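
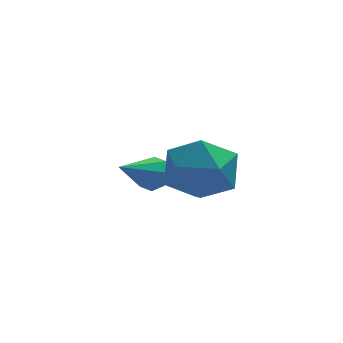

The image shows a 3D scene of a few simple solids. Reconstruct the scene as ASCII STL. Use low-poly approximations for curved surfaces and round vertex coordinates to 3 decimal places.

solid 
facet normal -0.837 0.518 -0.177
outer loop
vertex -2.553 -1.785 -1.72
vertex -3.203 -2.842 -1.738
vertex -3.048 -2.226 -0.672
endloop
endfacet
facet normal -0.374 0.905 0.204
outer loop
vertex -2.553 -1.785 -1.72
vertex -3.048 -2.226 -0.672
vertex -1.901 -1.753 -0.665
endloop
endfacet
facet normal 0.231 0.958 -0.172
outer loop
vertex -2.553 -1.785 -1.72
vertex -1.901 -1.753 -0.665
vertex -1.347 -2.077 -1.727
endloop
endfacet
facet normal 0.142 0.604 -0.785
outer loop
vertex -2.553 -1.785 -1.72
vertex -1.347 -2.077 -1.727
vertex -2.152 -2.75 -2.39
endloop
endfacet
facet normal -0.518 0.332 -0.788
outer loop
vertex -2.553 -1.785 -1.72
vertex -2.152 -2.75 -2.39
vertex -3.203 -2.842 -1.738
endloop
endfacet
facet normal -0.231 0.548 0.804
outer loop
vertex -1.901 -1.753 -0.665
vertex -3.048 -2.226 -0.672
vertex -2.148 -2.79 -0.03
endloop
endfacet
facet normal -0.979 -0.078 0.188
outer loop
vertex -3.048 -2.226 -0.672
vertex -3.203 -2.842 -1.738
vertex -2.953 -3.463 -0.693
endloop
endfacet
facet normal -0.463 -0.380 -0.801
outer loop
vertex -3.203 -2.842 -1.738
vertex -2.152 -2.75 -2.39
vertex -2.399 -3.787 -1.755
endloop
endfacet
facet normal 0.604 0.060 -0.795
outer loop
vertex -2.152 -2.75 -2.39
vertex -1.347 -2.077 -1.727
vertex -1.252 -3.314 -1.748
endloop
endfacet
facet normal 0.748 0.633 0.197
outer loop
vertex -1.347 -2.077 -1.727
vertex -1.901 -1.753 -0.665
vertex -1.097 -2.698 -0.682
endloop
endfacet
facet normal -0.142 -0.604 0.785
outer loop
vertex -1.747 -3.755 -0.7
vertex -2.148 -2.79 -0.03
vertex -2.953 -3.463 -0.693
endloop
endfacet
facet normal -0.231 -0.958 0.172
outer loop
vertex -1.747 -3.755 -0.7
vertex -2.953 -3.463 -0.693
vertex -2.399 -3.787 -1.755
endloop
endfacet
facet normal 0.374 -0.905 -0.204
outer loop
vertex -1.747 -3.755 -0.7
vertex -2.399 -3.787 -1.755
vertex -1.252 -3.314 -1.748
endloop
endfacet
facet normal 0.837 -0.518 0.177
outer loop
vertex -1.747 -3.755 -0.7
vertex -1.252 -3.314 -1.748
vertex -1.097 -2.698 -0.682
endloop
endfacet
facet normal 0.518 -0.332 0.788
outer loop
vertex -1.747 -3.755 -0.7
vertex -1.097 -2.698 -0.682
vertex -2.148 -2.79 -0.03
endloop
endfacet
facet normal -0.604 -0.060 0.795
outer loop
vertex -2.953 -3.463 -0.693
vertex -2.148 -2.79 -0.03
vertex -3.048 -2.226 -0.672
endloop
endfacet
facet normal -0.748 -0.633 -0.197
outer loop
vertex -2.399 -3.787 -1.755
vertex -2.953 -3.463 -0.693
vertex -3.203 -2.842 -1.738
endloop
endfacet
facet normal 0.231 -0.548 -0.804
outer loop
vertex -1.252 -3.314 -1.748
vertex -2.399 -3.787 -1.755
vertex -2.152 -2.75 -2.39
endloop
endfacet
facet normal 0.979 0.078 -0.188
outer loop
vertex -1.097 -2.698 -0.682
vertex -1.252 -3.314 -1.748
vertex -1.347 -2.077 -1.727
endloop
endfacet
facet normal 0.463 0.380 0.801
outer loop
vertex -2.148 -2.79 -0.03
vertex -1.097 -2.698 -0.682
vertex -1.901 -1.753 -0.665
endloop
endfacet
facet normal 0.656 0.554 -0.512
outer loop
vertex -2.8 0.55 -2.621
vertex -3.205 0.548 -3.142
vertex -3.124 0.938 -2.616
endloop
endfacet
facet normal 0.152 0.114 0.982
outer loop
vertex -2.8 0.55 -2.621
vertex -3.124 0.938 -2.616
vertex -4.315 -0.388 -2.278
endloop
endfacet
facet normal 0.658 0.553 -0.511
outer loop
vertex -3.124 0.938 -2.616
vertex -3.205 0.548 -3.142
vertex -3.495 1.098 -2.92
endloop
endfacet
facet normal -0.384 0.537 0.751
outer loop
vertex -3.124 0.938 -2.616
vertex -3.495 1.098 -2.92
vertex -4.315 -0.388 -2.278
endloop
endfacet
facet normal 0.657 0.553 -0.512
outer loop
vertex -3.495 1.098 -2.92
vertex -3.205 0.548 -3.142
vertex -3.696 0.935 -3.354
endloop
endfacet
facet normal -0.826 0.534 0.182
outer loop
vertex -3.495 1.098 -2.92
vertex -3.696 0.935 -3.354
vertex -4.315 -0.388 -2.278
endloop
endfacet
facet normal 0.657 0.553 -0.512
outer loop
vertex -3.696 0.935 -3.354
vertex -3.205 0.548 -3.142
vertex -3.61 0.546 -3.664
endloop
endfacet
facet normal -0.914 0.110 -0.391
outer loop
vertex -3.696 0.935 -3.354
vertex -3.61 0.546 -3.664
vertex -4.315 -0.388 -2.278
endloop
endfacet
facet normal 0.656 0.555 -0.511
outer loop
vertex -3.61 0.546 -3.664
vertex -3.205 0.548 -3.142
vertex -3.286 0.158 -3.669
endloop
endfacet
facet normal -0.597 -0.491 -0.634
outer loop
vertex -3.61 0.546 -3.664
vertex -3.286 0.158 -3.669
vertex -4.315 -0.388 -2.278
endloop
endfacet
facet normal 0.657 0.554 -0.511
outer loop
vertex -3.286 0.158 -3.669
vertex -3.205 0.548 -3.142
vertex -2.915 -0.002 -3.365
endloop
endfacet
facet normal -0.062 -0.913 -0.404
outer loop
vertex -3.286 0.158 -3.669
vertex -2.915 -0.002 -3.365
vertex -4.315 -0.388 -2.278
endloop
endfacet
facet normal 0.657 0.554 -0.512
outer loop
vertex -2.915 -0.002 -3.365
vertex -3.205 0.548 -3.142
vertex -2.714 0.161 -2.931
endloop
endfacet
facet normal 0.380 -0.910 0.166
outer loop
vertex -2.915 -0.002 -3.365
vertex -2.714 0.161 -2.931
vertex -4.315 -0.388 -2.278
endloop
endfacet
facet normal 0.657 0.554 -0.512
outer loop
vertex -2.714 0.161 -2.931
vertex -3.205 0.548 -3.142
vertex -2.8 0.55 -2.621
endloop
endfacet
facet normal 0.468 -0.485 0.739
outer loop
vertex -2.714 0.161 -2.931
vertex -2.8 0.55 -2.621
vertex -4.315 -0.388 -2.278
endloop
endfacet

endsolid


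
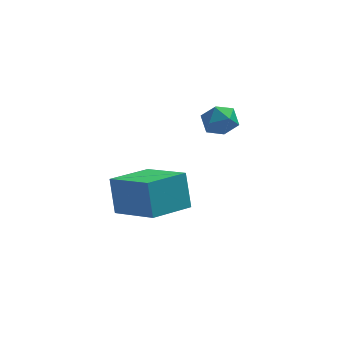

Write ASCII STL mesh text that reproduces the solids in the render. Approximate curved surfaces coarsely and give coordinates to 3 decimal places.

solid 
facet normal -0.653 0.648 -0.391
outer loop
vertex -4.379 -3.438 -2.863
vertex -2.943 -2.222 -3.247
vertex -4.188 -4.119 -4.31
endloop
endfacet
facet normal -0.748 -0.633 0.199
outer loop
vertex -2.757 -5.538 -3.453
vertex -4.379 -3.438 -2.863
vertex -4.188 -4.119 -4.31
endloop
endfacet
facet normal -0.654 0.648 -0.391
outer loop
vertex -4.188 -4.119 -4.31
vertex -2.943 -2.222 -3.247
vertex -2.753 -2.903 -4.693
endloop
endfacet
facet normal 0.119 -0.423 -0.898
outer loop
vertex -2.753 -2.903 -4.693
vertex -2.757 -5.538 -3.453
vertex -4.188 -4.119 -4.31
endloop
endfacet
facet normal -0.118 0.423 0.898
outer loop
vertex -4.379 -3.438 -2.863
vertex -1.512 -3.641 -2.39
vertex -2.943 -2.222 -3.247
endloop
endfacet
facet normal -0.747 -0.634 0.200
outer loop
vertex -2.947 -4.857 -2.007
vertex -4.379 -3.438 -2.863
vertex -2.757 -5.538 -3.453
endloop
endfacet
facet normal -0.118 0.423 0.899
outer loop
vertex -2.947 -4.857 -2.007
vertex -1.512 -3.641 -2.39
vertex -4.379 -3.438 -2.863
endloop
endfacet
facet normal 0.748 0.633 -0.200
outer loop
vertex -2.943 -2.222 -3.247
vertex -1.512 -3.641 -2.39
vertex -2.753 -2.903 -4.693
endloop
endfacet
facet normal 0.118 -0.423 -0.898
outer loop
vertex -1.321 -4.322 -3.837
vertex -2.757 -5.538 -3.453
vertex -2.753 -2.903 -4.693
endloop
endfacet
facet normal 0.747 0.634 -0.200
outer loop
vertex -2.753 -2.903 -4.693
vertex -1.512 -3.641 -2.39
vertex -1.321 -4.322 -3.837
endloop
endfacet
facet normal 0.653 -0.648 0.391
outer loop
vertex -1.321 -4.322 -3.837
vertex -2.947 -4.857 -2.007
vertex -2.757 -5.538 -3.453
endloop
endfacet
facet normal 0.654 -0.648 0.391
outer loop
vertex -1.512 -3.641 -2.39
vertex -2.947 -4.857 -2.007
vertex -1.321 -4.322 -3.837
endloop
endfacet
facet normal -0.583 0.471 0.662
outer loop
vertex -0.222 0.898 -1.86
vertex -0.834 0.359 -2.016
vertex -0.282 0.199 -1.416
endloop
endfacet
facet normal 0.105 0.527 0.843
outer loop
vertex -0.222 0.898 -1.86
vertex -0.282 0.199 -1.416
vertex 0.461 0.464 -1.674
endloop
endfacet
facet normal 0.451 0.839 0.304
outer loop
vertex -0.222 0.898 -1.86
vertex 0.461 0.464 -1.674
vertex 0.369 0.788 -2.433
endloop
endfacet
facet normal -0.023 0.977 -0.212
outer loop
vertex -0.222 0.898 -1.86
vertex 0.369 0.788 -2.433
vertex -0.431 0.723 -2.645
endloop
endfacet
facet normal -0.662 0.749 0.009
outer loop
vertex -0.222 0.898 -1.86
vertex -0.431 0.723 -2.645
vertex -0.834 0.359 -2.016
endloop
endfacet
facet normal 0.367 -0.133 0.921
outer loop
vertex 0.461 0.464 -1.674
vertex -0.282 0.199 -1.416
vertex 0.271 -0.343 -1.715
endloop
endfacet
facet normal -0.746 -0.224 0.627
outer loop
vertex -0.282 0.199 -1.416
vertex -0.834 0.359 -2.016
vertex -0.529 -0.408 -1.927
endloop
endfacet
facet normal -0.874 0.228 -0.428
outer loop
vertex -0.834 0.359 -2.016
vertex -0.431 0.723 -2.645
vertex -0.621 -0.084 -2.686
endloop
endfacet
facet normal 0.160 0.597 -0.786
outer loop
vertex -0.431 0.723 -2.645
vertex 0.369 0.788 -2.433
vertex 0.122 0.181 -2.944
endloop
endfacet
facet normal 0.926 0.374 0.047
outer loop
vertex 0.369 0.788 -2.433
vertex 0.461 0.464 -1.674
vertex 0.674 0.021 -2.344
endloop
endfacet
facet normal 0.023 -0.977 0.212
outer loop
vertex 0.062 -0.518 -2.5
vertex 0.271 -0.343 -1.715
vertex -0.529 -0.408 -1.927
endloop
endfacet
facet normal -0.451 -0.839 -0.304
outer loop
vertex 0.062 -0.518 -2.5
vertex -0.529 -0.408 -1.927
vertex -0.621 -0.084 -2.686
endloop
endfacet
facet normal -0.105 -0.527 -0.843
outer loop
vertex 0.062 -0.518 -2.5
vertex -0.621 -0.084 -2.686
vertex 0.122 0.181 -2.944
endloop
endfacet
facet normal 0.583 -0.471 -0.662
outer loop
vertex 0.062 -0.518 -2.5
vertex 0.122 0.181 -2.944
vertex 0.674 0.021 -2.344
endloop
endfacet
facet normal 0.662 -0.749 -0.009
outer loop
vertex 0.062 -0.518 -2.5
vertex 0.674 0.021 -2.344
vertex 0.271 -0.343 -1.715
endloop
endfacet
facet normal -0.160 -0.597 0.786
outer loop
vertex -0.529 -0.408 -1.927
vertex 0.271 -0.343 -1.715
vertex -0.282 0.199 -1.416
endloop
endfacet
facet normal -0.926 -0.374 -0.047
outer loop
vertex -0.621 -0.084 -2.686
vertex -0.529 -0.408 -1.927
vertex -0.834 0.359 -2.016
endloop
endfacet
facet normal -0.367 0.133 -0.921
outer loop
vertex 0.122 0.181 -2.944
vertex -0.621 -0.084 -2.686
vertex -0.431 0.723 -2.645
endloop
endfacet
facet normal 0.746 0.224 -0.627
outer loop
vertex 0.674 0.021 -2.344
vertex 0.122 0.181 -2.944
vertex 0.369 0.788 -2.433
endloop
endfacet
facet normal 0.874 -0.228 0.428
outer loop
vertex 0.271 -0.343 -1.715
vertex 0.674 0.021 -2.344
vertex 0.461 0.464 -1.674
endloop
endfacet

endsolid


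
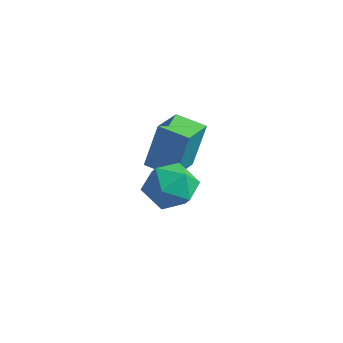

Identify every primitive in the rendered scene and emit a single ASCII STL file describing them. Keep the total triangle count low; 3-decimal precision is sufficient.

solid 
facet normal 0.208 0.835 -0.509
outer loop
vertex 1.651 -0.387 -3.083
vertex 0.936 0.073 -2.621
vertex 1.831 0.075 -2.252
endloop
endfacet
facet normal 0.795 0.440 -0.417
outer loop
vertex 1.651 -0.387 -3.083
vertex 1.831 0.075 -2.252
vertex 2.224 -0.793 -2.418
endloop
endfacet
facet normal 0.678 -0.202 -0.707
outer loop
vertex 1.651 -0.387 -3.083
vertex 2.224 -0.793 -2.418
vertex 1.572 -1.331 -2.889
endloop
endfacet
facet normal 0.019 -0.203 -0.979
outer loop
vertex 1.651 -0.387 -3.083
vertex 1.572 -1.331 -2.889
vertex 0.777 -0.796 -3.015
endloop
endfacet
facet normal -0.272 0.438 -0.857
outer loop
vertex 1.651 -0.387 -3.083
vertex 0.777 -0.796 -3.015
vertex 0.936 0.073 -2.621
endloop
endfacet
facet normal 0.892 0.349 0.285
outer loop
vertex 2.224 -0.793 -2.418
vertex 1.831 0.075 -2.252
vertex 1.863 -0.584 -1.545
endloop
endfacet
facet normal -0.058 0.989 0.135
outer loop
vertex 1.831 0.075 -2.252
vertex 0.936 0.073 -2.621
vertex 1.068 -0.049 -1.671
endloop
endfacet
facet normal -0.835 0.347 -0.428
outer loop
vertex 0.936 0.073 -2.621
vertex 0.777 -0.796 -3.015
vertex 0.416 -0.587 -2.142
endloop
endfacet
facet normal -0.365 -0.689 -0.626
outer loop
vertex 0.777 -0.796 -3.015
vertex 1.572 -1.331 -2.889
vertex 0.809 -1.455 -2.308
endloop
endfacet
facet normal 0.702 -0.688 -0.186
outer loop
vertex 1.572 -1.331 -2.889
vertex 2.224 -0.793 -2.418
vertex 1.704 -1.453 -1.939
endloop
endfacet
facet normal -0.019 0.203 0.979
outer loop
vertex 0.989 -0.993 -1.477
vertex 1.863 -0.584 -1.545
vertex 1.068 -0.049 -1.671
endloop
endfacet
facet normal -0.678 0.202 0.707
outer loop
vertex 0.989 -0.993 -1.477
vertex 1.068 -0.049 -1.671
vertex 0.416 -0.587 -2.142
endloop
endfacet
facet normal -0.795 -0.440 0.417
outer loop
vertex 0.989 -0.993 -1.477
vertex 0.416 -0.587 -2.142
vertex 0.809 -1.455 -2.308
endloop
endfacet
facet normal -0.208 -0.835 0.509
outer loop
vertex 0.989 -0.993 -1.477
vertex 0.809 -1.455 -2.308
vertex 1.704 -1.453 -1.939
endloop
endfacet
facet normal 0.272 -0.438 0.857
outer loop
vertex 0.989 -0.993 -1.477
vertex 1.704 -1.453 -1.939
vertex 1.863 -0.584 -1.545
endloop
endfacet
facet normal 0.365 0.689 0.626
outer loop
vertex 1.068 -0.049 -1.671
vertex 1.863 -0.584 -1.545
vertex 1.831 0.075 -2.252
endloop
endfacet
facet normal -0.702 0.688 0.186
outer loop
vertex 0.416 -0.587 -2.142
vertex 1.068 -0.049 -1.671
vertex 0.936 0.073 -2.621
endloop
endfacet
facet normal -0.892 -0.349 -0.285
outer loop
vertex 0.809 -1.455 -2.308
vertex 0.416 -0.587 -2.142
vertex 0.777 -0.796 -3.015
endloop
endfacet
facet normal 0.058 -0.989 -0.135
outer loop
vertex 1.704 -1.453 -1.939
vertex 0.809 -1.455 -2.308
vertex 1.572 -1.331 -2.889
endloop
endfacet
facet normal 0.835 -0.347 0.428
outer loop
vertex 1.863 -0.584 -1.545
vertex 1.704 -1.453 -1.939
vertex 2.224 -0.793 -2.418
endloop
endfacet
facet normal -0.941 -0.280 0.191
outer loop
vertex -2.1 2.241 -2.583
vertex -2.539 3.548 -2.827
vertex -2.342 1.824 -4.39
endloop
endfacet
facet normal 0.313 -0.934 0.174
outer loop
vertex -1.241 2.152 -4.613
vertex -2.1 2.241 -2.583
vertex -2.342 1.824 -4.39
endloop
endfacet
facet normal -0.941 -0.281 0.191
outer loop
vertex -2.342 1.824 -4.39
vertex -2.539 3.548 -2.827
vertex -2.781 3.13 -4.633
endloop
endfacet
facet normal -0.129 -0.223 -0.966
outer loop
vertex -2.781 3.13 -4.633
vertex -1.241 2.152 -4.613
vertex -2.342 1.824 -4.39
endloop
endfacet
facet normal 0.129 0.224 0.966
outer loop
vertex -2.1 2.241 -2.583
vertex -1.438 3.876 -3.05
vertex -2.539 3.548 -2.827
endloop
endfacet
facet normal 0.314 -0.933 0.174
outer loop
vertex -0.999 2.57 -2.807
vertex -2.1 2.241 -2.583
vertex -1.241 2.152 -4.613
endloop
endfacet
facet normal 0.130 0.223 0.966
outer loop
vertex -0.999 2.57 -2.807
vertex -1.438 3.876 -3.05
vertex -2.1 2.241 -2.583
endloop
endfacet
facet normal -0.313 0.934 -0.174
outer loop
vertex -2.539 3.548 -2.827
vertex -1.438 3.876 -3.05
vertex -2.781 3.13 -4.633
endloop
endfacet
facet normal -0.130 -0.224 -0.966
outer loop
vertex -1.68 3.459 -4.857
vertex -1.241 2.152 -4.613
vertex -2.781 3.13 -4.633
endloop
endfacet
facet normal -0.314 0.933 -0.173
outer loop
vertex -2.781 3.13 -4.633
vertex -1.438 3.876 -3.05
vertex -1.68 3.459 -4.857
endloop
endfacet
facet normal 0.941 0.280 -0.191
outer loop
vertex -1.68 3.459 -4.857
vertex -0.999 2.57 -2.807
vertex -1.241 2.152 -4.613
endloop
endfacet
facet normal 0.941 0.281 -0.191
outer loop
vertex -1.438 3.876 -3.05
vertex -0.999 2.57 -2.807
vertex -1.68 3.459 -4.857
endloop
endfacet

endsolid


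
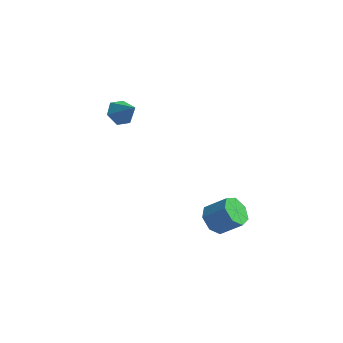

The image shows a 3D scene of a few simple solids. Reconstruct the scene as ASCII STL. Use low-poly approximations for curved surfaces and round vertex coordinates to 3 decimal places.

solid 
facet normal -0.761 -0.081 -0.644
outer loop
vertex 2.915 -1.998 -2.28
vertex 2.336 -2.263 -1.562
vertex 2.518 -1.379 -1.888
endloop
endfacet
facet normal 0.439 0.665 -0.604
outer loop
vertex 2.915 -1.998 -2.28
vertex 2.518 -1.379 -1.888
vertex 4.103 -1.871 -1.277
endloop
endfacet
facet normal 0.439 0.665 -0.604
outer loop
vertex 4.103 -1.871 -1.277
vertex 2.518 -1.379 -1.888
vertex 3.706 -1.252 -0.885
endloop
endfacet
facet normal 0.761 0.081 0.643
outer loop
vertex 4.103 -1.871 -1.277
vertex 3.706 -1.252 -0.885
vertex 3.524 -2.137 -0.558
endloop
endfacet
facet normal -0.761 -0.081 -0.644
outer loop
vertex 2.518 -1.379 -1.888
vertex 2.336 -2.263 -1.562
vertex 1.984 -1.426 -1.251
endloop
endfacet
facet normal -0.099 0.995 -0.009
outer loop
vertex 2.518 -1.379 -1.888
vertex 1.984 -1.426 -1.251
vertex 3.706 -1.252 -0.885
endloop
endfacet
facet normal -0.099 0.995 -0.009
outer loop
vertex 3.706 -1.252 -0.885
vertex 1.984 -1.426 -1.251
vertex 3.172 -1.299 -0.247
endloop
endfacet
facet normal 0.761 0.081 0.643
outer loop
vertex 3.706 -1.252 -0.885
vertex 3.172 -1.299 -0.247
vertex 3.524 -2.137 -0.558
endloop
endfacet
facet normal -0.761 -0.081 -0.643
outer loop
vertex 1.984 -1.426 -1.251
vertex 2.336 -2.263 -1.562
vertex 1.715 -2.104 -0.847
endloop
endfacet
facet normal -0.563 0.576 0.593
outer loop
vertex 1.984 -1.426 -1.251
vertex 1.715 -2.104 -0.847
vertex 3.172 -1.299 -0.247
endloop
endfacet
facet normal -0.562 0.576 0.593
outer loop
vertex 3.172 -1.299 -0.247
vertex 1.715 -2.104 -0.847
vertex 2.903 -1.977 0.156
endloop
endfacet
facet normal 0.761 0.081 0.644
outer loop
vertex 3.172 -1.299 -0.247
vertex 2.903 -1.977 0.156
vertex 3.524 -2.137 -0.558
endloop
endfacet
facet normal -0.761 -0.082 -0.643
outer loop
vertex 1.715 -2.104 -0.847
vertex 2.336 -2.263 -1.562
vertex 1.914 -2.901 -0.981
endloop
endfacet
facet normal -0.603 -0.276 0.749
outer loop
vertex 1.715 -2.104 -0.847
vertex 1.914 -2.901 -0.981
vertex 2.903 -1.977 0.156
endloop
endfacet
facet normal -0.603 -0.276 0.749
outer loop
vertex 2.903 -1.977 0.156
vertex 1.914 -2.901 -0.981
vertex 3.102 -2.774 0.022
endloop
endfacet
facet normal 0.761 0.082 0.644
outer loop
vertex 2.903 -1.977 0.156
vertex 3.102 -2.774 0.022
vertex 3.524 -2.137 -0.558
endloop
endfacet
facet normal -0.762 -0.082 -0.643
outer loop
vertex 1.914 -2.901 -0.981
vertex 2.336 -2.263 -1.562
vertex 2.431 -3.219 -1.553
endloop
endfacet
facet normal -0.189 -0.921 0.341
outer loop
vertex 1.914 -2.901 -0.981
vertex 2.431 -3.219 -1.553
vertex 3.102 -2.774 0.022
endloop
endfacet
facet normal -0.189 -0.921 0.341
outer loop
vertex 3.102 -2.774 0.022
vertex 2.431 -3.219 -1.553
vertex 3.619 -3.092 -0.55
endloop
endfacet
facet normal 0.761 0.081 0.643
outer loop
vertex 3.102 -2.774 0.022
vertex 3.619 -3.092 -0.55
vertex 3.524 -2.137 -0.558
endloop
endfacet
facet normal -0.761 -0.082 -0.643
outer loop
vertex 2.431 -3.219 -1.553
vertex 2.336 -2.263 -1.562
vertex 2.876 -2.817 -2.131
endloop
endfacet
facet normal 0.367 -0.872 -0.324
outer loop
vertex 2.431 -3.219 -1.553
vertex 2.876 -2.817 -2.131
vertex 3.619 -3.092 -0.55
endloop
endfacet
facet normal 0.367 -0.872 -0.324
outer loop
vertex 3.619 -3.092 -0.55
vertex 2.876 -2.817 -2.131
vertex 4.064 -2.69 -1.128
endloop
endfacet
facet normal 0.762 0.081 0.643
outer loop
vertex 3.619 -3.092 -0.55
vertex 4.064 -2.69 -1.128
vertex 3.524 -2.137 -0.558
endloop
endfacet
facet normal -0.761 -0.081 -0.644
outer loop
vertex 2.876 -2.817 -2.131
vertex 2.336 -2.263 -1.562
vertex 2.915 -1.998 -2.28
endloop
endfacet
facet normal 0.646 -0.166 -0.745
outer loop
vertex 2.876 -2.817 -2.131
vertex 2.915 -1.998 -2.28
vertex 4.064 -2.69 -1.128
endloop
endfacet
facet normal 0.646 -0.166 -0.745
outer loop
vertex 4.064 -2.69 -1.128
vertex 2.915 -1.998 -2.28
vertex 4.103 -1.871 -1.277
endloop
endfacet
facet normal 0.762 0.081 0.643
outer loop
vertex 4.064 -2.69 -1.128
vertex 4.103 -1.871 -1.277
vertex 3.524 -2.137 -0.558
endloop
endfacet
facet normal -0.702 0.269 -0.659
outer loop
vertex -3.63 0.782 2.474
vertex -4.217 0.822 3.116
vertex -3.752 1.527 2.908
endloop
endfacet
facet normal 0.939 0.275 -0.208
outer loop
vertex -3.63 0.782 2.474
vertex -3.752 1.527 2.908
vertex -3.163 0.418 4.104
endloop
endfacet
facet normal -0.703 0.269 -0.659
outer loop
vertex -3.752 1.527 2.908
vertex -4.217 0.822 3.116
vertex -4.338 1.566 3.549
endloop
endfacet
facet normal 0.519 0.739 0.430
outer loop
vertex -3.752 1.527 2.908
vertex -4.338 1.566 3.549
vertex -3.163 0.418 4.104
endloop
endfacet
facet normal -0.703 0.269 -0.659
outer loop
vertex -4.338 1.566 3.549
vertex -4.217 0.822 3.116
vertex -4.803 0.861 3.757
endloop
endfacet
facet normal -0.104 0.344 0.933
outer loop
vertex -4.338 1.566 3.549
vertex -4.803 0.861 3.757
vertex -3.163 0.418 4.104
endloop
endfacet
facet normal -0.703 0.269 -0.659
outer loop
vertex -4.803 0.861 3.757
vertex -4.217 0.822 3.116
vertex -4.682 0.116 3.324
endloop
endfacet
facet normal -0.308 -0.515 0.800
outer loop
vertex -4.803 0.861 3.757
vertex -4.682 0.116 3.324
vertex -3.163 0.418 4.104
endloop
endfacet
facet normal -0.702 0.268 -0.659
outer loop
vertex -4.682 0.116 3.324
vertex -4.217 0.822 3.116
vertex -4.095 0.077 2.683
endloop
endfacet
facet normal 0.112 -0.980 0.162
outer loop
vertex -4.682 0.116 3.324
vertex -4.095 0.077 2.683
vertex -3.163 0.418 4.104
endloop
endfacet
facet normal -0.703 0.268 -0.659
outer loop
vertex -4.095 0.077 2.683
vertex -4.217 0.822 3.116
vertex -3.63 0.782 2.474
endloop
endfacet
facet normal 0.735 -0.586 -0.341
outer loop
vertex -4.095 0.077 2.683
vertex -3.63 0.782 2.474
vertex -3.163 0.418 4.104
endloop
endfacet

endsolid


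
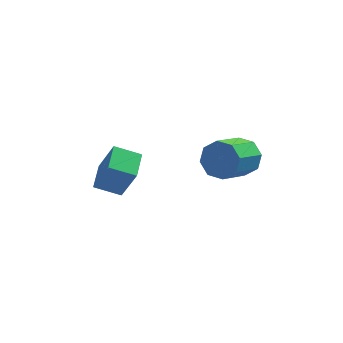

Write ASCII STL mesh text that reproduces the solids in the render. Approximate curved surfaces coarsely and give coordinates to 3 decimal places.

solid 
facet normal -0.921 0.104 0.375
outer loop
vertex -2.523 1.563 1.321
vertex -2.277 2.889 1.559
vertex -3.199 2.007 -0.464
endloop
endfacet
facet normal -0.179 -0.969 -0.173
outer loop
vertex -1.983 1.871 -0.959
vertex -2.523 1.563 1.321
vertex -3.199 2.007 -0.464
endloop
endfacet
facet normal -0.921 0.104 0.375
outer loop
vertex -3.199 2.007 -0.464
vertex -2.277 2.889 1.559
vertex -2.953 3.334 -0.227
endloop
endfacet
facet normal -0.345 0.227 -0.911
outer loop
vertex -2.953 3.334 -0.227
vertex -1.983 1.871 -0.959
vertex -3.199 2.007 -0.464
endloop
endfacet
facet normal 0.345 -0.227 0.911
outer loop
vertex -2.523 1.563 1.321
vertex -1.061 2.753 1.064
vertex -2.277 2.889 1.559
endloop
endfacet
facet normal -0.180 -0.968 -0.173
outer loop
vertex -1.307 1.426 0.827
vertex -2.523 1.563 1.321
vertex -1.983 1.871 -0.959
endloop
endfacet
facet normal 0.345 -0.227 0.911
outer loop
vertex -1.307 1.426 0.827
vertex -1.061 2.753 1.064
vertex -2.523 1.563 1.321
endloop
endfacet
facet normal 0.179 0.968 0.174
outer loop
vertex -2.277 2.889 1.559
vertex -1.061 2.753 1.064
vertex -2.953 3.334 -0.227
endloop
endfacet
facet normal -0.344 0.227 -0.911
outer loop
vertex -1.737 3.197 -0.721
vertex -1.983 1.871 -0.959
vertex -2.953 3.334 -0.227
endloop
endfacet
facet normal 0.179 0.968 0.173
outer loop
vertex -2.953 3.334 -0.227
vertex -1.061 2.753 1.064
vertex -1.737 3.197 -0.721
endloop
endfacet
facet normal 0.921 -0.104 -0.375
outer loop
vertex -1.737 3.197 -0.721
vertex -1.307 1.426 0.827
vertex -1.983 1.871 -0.959
endloop
endfacet
facet normal 0.921 -0.104 -0.375
outer loop
vertex -1.061 2.753 1.064
vertex -1.307 1.426 0.827
vertex -1.737 3.197 -0.721
endloop
endfacet
facet normal 0.528 0.674 -0.517
outer loop
vertex 3.739 0.016 2.464
vertex 3.106 0.687 2.693
vertex 3.908 0.358 3.083
endloop
endfacet
facet normal 0.817 -0.569 0.091
outer loop
vertex 3.739 0.016 2.464
vertex 3.908 0.358 3.083
vertex 2.726 -1.278 3.459
endloop
endfacet
facet normal 0.817 -0.569 0.092
outer loop
vertex 2.726 -1.278 3.459
vertex 3.908 0.358 3.083
vertex 2.895 -0.935 4.077
endloop
endfacet
facet normal -0.528 -0.673 0.518
outer loop
vertex 2.726 -1.278 3.459
vertex 2.895 -0.935 4.077
vertex 2.094 -0.607 3.687
endloop
endfacet
facet normal 0.528 0.673 -0.518
outer loop
vertex 3.908 0.358 3.083
vertex 3.106 0.687 2.693
vertex 3.608 0.894 3.473
endloop
endfacet
facet normal 0.742 -0.069 0.666
outer loop
vertex 3.908 0.358 3.083
vertex 3.608 0.894 3.473
vertex 2.895 -0.935 4.077
endloop
endfacet
facet normal 0.742 -0.069 0.666
outer loop
vertex 2.895 -0.935 4.077
vertex 3.608 0.894 3.473
vertex 2.595 -0.4 4.467
endloop
endfacet
facet normal -0.528 -0.673 0.518
outer loop
vertex 2.895 -0.935 4.077
vertex 2.595 -0.4 4.467
vertex 2.094 -0.607 3.687
endloop
endfacet
facet normal 0.527 0.674 -0.518
outer loop
vertex 3.608 0.894 3.473
vertex 3.106 0.687 2.693
vertex 3.014 1.307 3.406
endloop
endfacet
facet normal 0.232 0.472 0.851
outer loop
vertex 3.608 0.894 3.473
vertex 3.014 1.307 3.406
vertex 2.595 -0.4 4.467
endloop
endfacet
facet normal 0.233 0.472 0.851
outer loop
vertex 2.595 -0.4 4.467
vertex 3.014 1.307 3.406
vertex 2.001 0.014 4.4
endloop
endfacet
facet normal -0.528 -0.673 0.518
outer loop
vertex 2.595 -0.4 4.467
vertex 2.001 0.014 4.4
vertex 2.094 -0.607 3.687
endloop
endfacet
facet normal 0.528 0.673 -0.517
outer loop
vertex 3.014 1.307 3.406
vertex 3.106 0.687 2.693
vertex 2.474 1.358 2.921
endloop
endfacet
facet normal -0.413 0.736 0.537
outer loop
vertex 3.014 1.307 3.406
vertex 2.474 1.358 2.921
vertex 2.001 0.014 4.4
endloop
endfacet
facet normal -0.413 0.736 0.537
outer loop
vertex 2.001 0.014 4.4
vertex 2.474 1.358 2.921
vertex 1.461 0.064 3.916
endloop
endfacet
facet normal -0.527 -0.674 0.518
outer loop
vertex 2.001 0.014 4.4
vertex 1.461 0.064 3.916
vertex 2.094 -0.607 3.687
endloop
endfacet
facet normal 0.528 0.673 -0.518
outer loop
vertex 2.474 1.358 2.921
vertex 3.106 0.687 2.693
vertex 2.305 1.015 2.303
endloop
endfacet
facet normal -0.817 0.569 -0.092
outer loop
vertex 2.474 1.358 2.921
vertex 2.305 1.015 2.303
vertex 1.461 0.064 3.916
endloop
endfacet
facet normal -0.817 0.570 -0.092
outer loop
vertex 1.461 0.064 3.916
vertex 2.305 1.015 2.303
vertex 1.292 -0.278 3.297
endloop
endfacet
facet normal -0.528 -0.674 0.517
outer loop
vertex 1.461 0.064 3.916
vertex 1.292 -0.278 3.297
vertex 2.094 -0.607 3.687
endloop
endfacet
facet normal 0.528 0.673 -0.518
outer loop
vertex 2.305 1.015 2.303
vertex 3.106 0.687 2.693
vertex 2.605 0.48 1.913
endloop
endfacet
facet normal -0.742 0.069 -0.666
outer loop
vertex 2.305 1.015 2.303
vertex 2.605 0.48 1.913
vertex 1.292 -0.278 3.297
endloop
endfacet
facet normal -0.742 0.069 -0.666
outer loop
vertex 1.292 -0.278 3.297
vertex 2.605 0.48 1.913
vertex 1.592 -0.814 2.907
endloop
endfacet
facet normal -0.528 -0.673 0.518
outer loop
vertex 1.292 -0.278 3.297
vertex 1.592 -0.814 2.907
vertex 2.094 -0.607 3.687
endloop
endfacet
facet normal 0.528 0.673 -0.518
outer loop
vertex 2.605 0.48 1.913
vertex 3.106 0.687 2.693
vertex 3.199 0.066 1.98
endloop
endfacet
facet normal -0.233 -0.471 -0.851
outer loop
vertex 2.605 0.48 1.913
vertex 3.199 0.066 1.98
vertex 1.592 -0.814 2.907
endloop
endfacet
facet normal -0.232 -0.472 -0.851
outer loop
vertex 1.592 -0.814 2.907
vertex 3.199 0.066 1.98
vertex 2.186 -1.227 2.974
endloop
endfacet
facet normal -0.527 -0.674 0.518
outer loop
vertex 1.592 -0.814 2.907
vertex 2.186 -1.227 2.974
vertex 2.094 -0.607 3.687
endloop
endfacet
facet normal 0.527 0.674 -0.518
outer loop
vertex 3.199 0.066 1.98
vertex 3.106 0.687 2.693
vertex 3.739 0.016 2.464
endloop
endfacet
facet normal 0.413 -0.736 -0.537
outer loop
vertex 3.199 0.066 1.98
vertex 3.739 0.016 2.464
vertex 2.186 -1.227 2.974
endloop
endfacet
facet normal 0.413 -0.736 -0.537
outer loop
vertex 2.186 -1.227 2.974
vertex 3.739 0.016 2.464
vertex 2.726 -1.278 3.459
endloop
endfacet
facet normal -0.528 -0.673 0.517
outer loop
vertex 2.186 -1.227 2.974
vertex 2.726 -1.278 3.459
vertex 2.094 -0.607 3.687
endloop
endfacet

endsolid


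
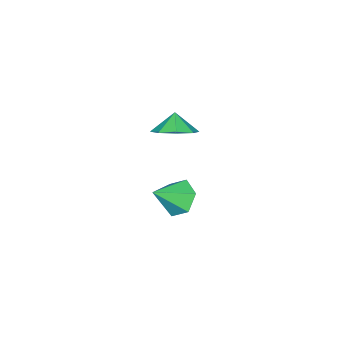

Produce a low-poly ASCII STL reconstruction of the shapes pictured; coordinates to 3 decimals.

solid 
facet normal 0.464 0.327 -0.823
outer loop
vertex 2.556 1.098 3.159
vertex 1.864 1.952 3.108
vertex 2.838 1.768 3.584
endloop
endfacet
facet normal 0.266 -0.594 0.759
outer loop
vertex 2.556 1.098 3.159
vertex 2.838 1.768 3.584
vertex 1.376 1.608 3.972
endloop
endfacet
facet normal 0.464 0.327 -0.823
outer loop
vertex 2.838 1.768 3.584
vertex 1.864 1.952 3.108
vertex 2.549 2.546 3.73
endloop
endfacet
facet normal 0.264 -0.082 0.961
outer loop
vertex 2.838 1.768 3.584
vertex 2.549 2.546 3.73
vertex 1.376 1.608 3.972
endloop
endfacet
facet normal 0.464 0.327 -0.823
outer loop
vertex 2.549 2.546 3.73
vertex 1.864 1.952 3.108
vertex 1.859 2.975 3.511
endloop
endfacet
facet normal -0.083 0.345 0.935
outer loop
vertex 2.549 2.546 3.73
vertex 1.859 2.975 3.511
vertex 1.376 1.608 3.972
endloop
endfacet
facet normal 0.464 0.327 -0.823
outer loop
vertex 1.859 2.975 3.511
vertex 1.864 1.952 3.108
vertex 1.171 2.805 3.056
endloop
endfacet
facet normal -0.569 0.436 0.697
outer loop
vertex 1.859 2.975 3.511
vertex 1.171 2.805 3.056
vertex 1.376 1.608 3.972
endloop
endfacet
facet normal 0.464 0.327 -0.823
outer loop
vertex 1.171 2.805 3.056
vertex 1.864 1.952 3.108
vertex 0.889 2.135 2.631
endloop
endfacet
facet normal -0.912 0.139 0.386
outer loop
vertex 1.171 2.805 3.056
vertex 0.889 2.135 2.631
vertex 1.376 1.608 3.972
endloop
endfacet
facet normal 0.464 0.326 -0.823
outer loop
vertex 0.889 2.135 2.631
vertex 1.864 1.952 3.108
vertex 1.178 1.358 2.486
endloop
endfacet
facet normal -0.910 -0.373 0.184
outer loop
vertex 0.889 2.135 2.631
vertex 1.178 1.358 2.486
vertex 1.376 1.608 3.972
endloop
endfacet
facet normal 0.463 0.327 -0.824
outer loop
vertex 1.178 1.358 2.486
vertex 1.864 1.952 3.108
vertex 1.869 0.928 2.704
endloop
endfacet
facet normal -0.563 -0.799 0.210
outer loop
vertex 1.178 1.358 2.486
vertex 1.869 0.928 2.704
vertex 1.376 1.608 3.972
endloop
endfacet
facet normal 0.464 0.327 -0.823
outer loop
vertex 1.869 0.928 2.704
vertex 1.864 1.952 3.108
vertex 2.556 1.098 3.159
endloop
endfacet
facet normal -0.076 -0.891 0.448
outer loop
vertex 1.869 0.928 2.704
vertex 2.556 1.098 3.159
vertex 1.376 1.608 3.972
endloop
endfacet
facet normal -0.736 0.320 -0.597
outer loop
vertex 1.192 2.246 -3.03
vertex 0.655 1.325 -2.861
vertex 0.494 2.171 -2.209
endloop
endfacet
facet normal 0.521 0.688 0.506
outer loop
vertex 1.192 2.246 -3.03
vertex 0.494 2.171 -2.209
vertex 1.965 0.755 -1.799
endloop
endfacet
facet normal -0.736 0.320 -0.597
outer loop
vertex 0.494 2.171 -2.209
vertex 0.655 1.325 -2.861
vertex -0.043 1.249 -2.041
endloop
endfacet
facet normal -0.065 0.215 0.974
outer loop
vertex 0.494 2.171 -2.209
vertex -0.043 1.249 -2.041
vertex 1.965 0.755 -1.799
endloop
endfacet
facet normal -0.736 0.319 -0.597
outer loop
vertex -0.043 1.249 -2.041
vertex 0.655 1.325 -2.861
vertex 0.118 0.403 -2.692
endloop
endfacet
facet normal -0.242 -0.620 0.746
outer loop
vertex -0.043 1.249 -2.041
vertex 0.118 0.403 -2.692
vertex 1.965 0.755 -1.799
endloop
endfacet
facet normal -0.736 0.319 -0.597
outer loop
vertex 0.118 0.403 -2.692
vertex 0.655 1.325 -2.861
vertex 0.816 0.478 -3.513
endloop
endfacet
facet normal 0.164 -0.985 0.049
outer loop
vertex 0.118 0.403 -2.692
vertex 0.816 0.478 -3.513
vertex 1.965 0.755 -1.799
endloop
endfacet
facet normal -0.736 0.319 -0.597
outer loop
vertex 0.816 0.478 -3.513
vertex 0.655 1.325 -2.861
vertex 1.353 1.4 -3.682
endloop
endfacet
facet normal 0.749 -0.513 -0.419
outer loop
vertex 0.816 0.478 -3.513
vertex 1.353 1.4 -3.682
vertex 1.965 0.755 -1.799
endloop
endfacet
facet normal -0.736 0.320 -0.597
outer loop
vertex 1.353 1.4 -3.682
vertex 0.655 1.325 -2.861
vertex 1.192 2.246 -3.03
endloop
endfacet
facet normal 0.927 0.323 -0.191
outer loop
vertex 1.353 1.4 -3.682
vertex 1.192 2.246 -3.03
vertex 1.965 0.755 -1.799
endloop
endfacet

endsolid


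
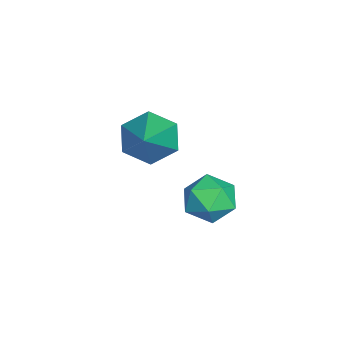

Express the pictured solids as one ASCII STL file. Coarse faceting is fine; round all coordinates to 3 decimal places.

solid 
facet normal 0.053 -0.131 0.990
outer loop
vertex 2.501 0.634 2.133
vertex 1.902 0.225 2.111
vertex 2.554 -0.083 2.035
endloop
endfacet
facet normal 0.703 -0.045 0.709
outer loop
vertex 2.501 0.634 2.133
vertex 2.554 -0.083 2.035
vertex 2.972 0.367 1.649
endloop
endfacet
facet normal 0.718 0.586 0.375
outer loop
vertex 2.501 0.634 2.133
vertex 2.972 0.367 1.649
vertex 2.578 0.954 1.486
endloop
endfacet
facet normal 0.075 0.890 0.449
outer loop
vertex 2.501 0.634 2.133
vertex 2.578 0.954 1.486
vertex 1.916 0.866 1.771
endloop
endfacet
facet normal -0.336 0.447 0.829
outer loop
vertex 2.501 0.634 2.133
vertex 1.916 0.866 1.771
vertex 1.902 0.225 2.111
endloop
endfacet
facet normal 0.802 -0.555 0.222
outer loop
vertex 2.972 0.367 1.649
vertex 2.554 -0.083 2.035
vertex 2.664 -0.206 1.329
endloop
endfacet
facet normal -0.249 -0.694 0.675
outer loop
vertex 2.554 -0.083 2.035
vertex 1.902 0.225 2.111
vertex 2.002 -0.294 1.614
endloop
endfacet
facet normal -0.877 0.240 0.416
outer loop
vertex 1.902 0.225 2.111
vertex 1.916 0.866 1.771
vertex 1.608 0.293 1.451
endloop
endfacet
facet normal -0.213 0.956 -0.200
outer loop
vertex 1.916 0.866 1.771
vertex 2.578 0.954 1.486
vertex 2.026 0.743 1.065
endloop
endfacet
facet normal 0.825 0.465 -0.320
outer loop
vertex 2.578 0.954 1.486
vertex 2.972 0.367 1.649
vertex 2.678 0.435 0.989
endloop
endfacet
facet normal -0.075 -0.890 -0.449
outer loop
vertex 2.079 0.026 0.967
vertex 2.664 -0.206 1.329
vertex 2.002 -0.294 1.614
endloop
endfacet
facet normal -0.718 -0.586 -0.375
outer loop
vertex 2.079 0.026 0.967
vertex 2.002 -0.294 1.614
vertex 1.608 0.293 1.451
endloop
endfacet
facet normal -0.703 0.045 -0.709
outer loop
vertex 2.079 0.026 0.967
vertex 1.608 0.293 1.451
vertex 2.026 0.743 1.065
endloop
endfacet
facet normal -0.053 0.131 -0.990
outer loop
vertex 2.079 0.026 0.967
vertex 2.026 0.743 1.065
vertex 2.678 0.435 0.989
endloop
endfacet
facet normal 0.336 -0.447 -0.829
outer loop
vertex 2.079 0.026 0.967
vertex 2.678 0.435 0.989
vertex 2.664 -0.206 1.329
endloop
endfacet
facet normal 0.213 -0.956 0.200
outer loop
vertex 2.002 -0.294 1.614
vertex 2.664 -0.206 1.329
vertex 2.554 -0.083 2.035
endloop
endfacet
facet normal -0.825 -0.465 0.320
outer loop
vertex 1.608 0.293 1.451
vertex 2.002 -0.294 1.614
vertex 1.902 0.225 2.111
endloop
endfacet
facet normal -0.802 0.555 -0.222
outer loop
vertex 2.026 0.743 1.065
vertex 1.608 0.293 1.451
vertex 1.916 0.866 1.771
endloop
endfacet
facet normal 0.249 0.694 -0.675
outer loop
vertex 2.678 0.435 0.989
vertex 2.026 0.743 1.065
vertex 2.578 0.954 1.486
endloop
endfacet
facet normal 0.877 -0.240 -0.416
outer loop
vertex 2.664 -0.206 1.329
vertex 2.678 0.435 0.989
vertex 2.972 0.367 1.649
endloop
endfacet
facet normal -0.822 -0.022 -0.569
outer loop
vertex -0.123 -1.333 0.72
vertex -0.575 -1.409 1.376
vertex -0.399 -0.682 1.094
endloop
endfacet
facet normal 0.716 0.550 -0.429
outer loop
vertex -0.123 -1.333 0.72
vertex -0.399 -0.682 1.094
vertex 0.915 -1.371 2.404
endloop
endfacet
facet normal -0.823 -0.021 -0.568
outer loop
vertex -0.399 -0.682 1.094
vertex -0.575 -1.409 1.376
vertex -0.85 -0.758 1.75
endloop
endfacet
facet normal 0.227 0.937 0.265
outer loop
vertex -0.399 -0.682 1.094
vertex -0.85 -0.758 1.75
vertex 0.915 -1.371 2.404
endloop
endfacet
facet normal -0.823 -0.021 -0.568
outer loop
vertex -0.85 -0.758 1.75
vertex -0.575 -1.409 1.376
vertex -1.026 -1.485 2.032
endloop
endfacet
facet normal -0.195 0.395 0.898
outer loop
vertex -0.85 -0.758 1.75
vertex -1.026 -1.485 2.032
vertex 0.915 -1.371 2.404
endloop
endfacet
facet normal -0.823 -0.021 -0.568
outer loop
vertex -1.026 -1.485 2.032
vertex -0.575 -1.409 1.376
vertex -0.751 -2.137 1.658
endloop
endfacet
facet normal -0.129 -0.534 0.836
outer loop
vertex -1.026 -1.485 2.032
vertex -0.751 -2.137 1.658
vertex 0.915 -1.371 2.404
endloop
endfacet
facet normal -0.822 -0.022 -0.569
outer loop
vertex -0.751 -2.137 1.658
vertex -0.575 -1.409 1.376
vertex -0.299 -2.061 1.002
endloop
endfacet
facet normal 0.361 -0.922 0.142
outer loop
vertex -0.751 -2.137 1.658
vertex -0.299 -2.061 1.002
vertex 0.915 -1.371 2.404
endloop
endfacet
facet normal -0.822 -0.022 -0.569
outer loop
vertex -0.299 -2.061 1.002
vertex -0.575 -1.409 1.376
vertex -0.123 -1.333 0.72
endloop
endfacet
facet normal 0.784 -0.380 -0.492
outer loop
vertex -0.299 -2.061 1.002
vertex -0.123 -1.333 0.72
vertex 0.915 -1.371 2.404
endloop
endfacet

endsolid


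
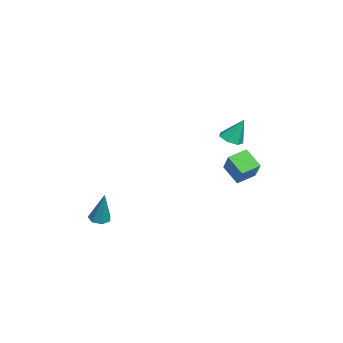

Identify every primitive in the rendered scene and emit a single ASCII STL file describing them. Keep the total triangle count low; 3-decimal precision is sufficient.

solid 
facet normal -0.512 0.800 0.312
outer loop
vertex -2.354 3.554 -0.518
vertex -1.039 3.889 0.783
vertex -1.646 4.367 -1.443
endloop
endfacet
facet normal -0.699 -0.178 -0.692
outer loop
vertex -1.021 3.391 -1.823
vertex -2.354 3.554 -0.518
vertex -1.646 4.367 -1.443
endloop
endfacet
facet normal -0.513 0.800 0.312
outer loop
vertex -1.646 4.367 -1.443
vertex -1.039 3.889 0.783
vertex -0.332 4.702 -0.141
endloop
endfacet
facet normal 0.499 0.573 -0.651
outer loop
vertex -0.332 4.702 -0.141
vertex -1.021 3.391 -1.823
vertex -1.646 4.367 -1.443
endloop
endfacet
facet normal -0.498 -0.573 0.651
outer loop
vertex -2.354 3.554 -0.518
vertex -0.414 2.913 0.403
vertex -1.039 3.889 0.783
endloop
endfacet
facet normal -0.699 -0.178 -0.692
outer loop
vertex -1.728 2.578 -0.899
vertex -2.354 3.554 -0.518
vertex -1.021 3.391 -1.823
endloop
endfacet
facet normal -0.498 -0.573 0.650
outer loop
vertex -1.728 2.578 -0.899
vertex -0.414 2.913 0.403
vertex -2.354 3.554 -0.518
endloop
endfacet
facet normal 0.699 0.178 0.692
outer loop
vertex -1.039 3.889 0.783
vertex -0.414 2.913 0.403
vertex -0.332 4.702 -0.141
endloop
endfacet
facet normal 0.498 0.573 -0.651
outer loop
vertex 0.294 3.726 -0.522
vertex -1.021 3.391 -1.823
vertex -0.332 4.702 -0.141
endloop
endfacet
facet normal 0.699 0.178 0.692
outer loop
vertex -0.332 4.702 -0.141
vertex -0.414 2.913 0.403
vertex 0.294 3.726 -0.522
endloop
endfacet
facet normal 0.512 -0.800 -0.312
outer loop
vertex 0.294 3.726 -0.522
vertex -1.728 2.578 -0.899
vertex -1.021 3.391 -1.823
endloop
endfacet
facet normal 0.512 -0.800 -0.311
outer loop
vertex -0.414 2.913 0.403
vertex -1.728 2.578 -0.899
vertex 0.294 3.726 -0.522
endloop
endfacet
facet normal -0.297 -0.175 -0.939
outer loop
vertex 3.175 -4.183 -3.276
vertex 2.64 -3.848 -3.169
vertex 3.205 -3.639 -3.387
endloop
endfacet
facet normal 0.998 -0.061 -0.029
outer loop
vertex 3.175 -4.183 -3.276
vertex 3.205 -3.639 -3.387
vertex 3.28 -3.472 -1.151
endloop
endfacet
facet normal -0.298 -0.174 -0.939
outer loop
vertex 3.205 -3.639 -3.387
vertex 2.64 -3.848 -3.169
vertex 2.809 -3.253 -3.333
endloop
endfacet
facet normal 0.691 0.719 -0.077
outer loop
vertex 3.205 -3.639 -3.387
vertex 2.809 -3.253 -3.333
vertex 3.28 -3.472 -1.151
endloop
endfacet
facet normal -0.298 -0.174 -0.939
outer loop
vertex 2.809 -3.253 -3.333
vertex 2.64 -3.848 -3.169
vertex 2.287 -3.315 -3.156
endloop
endfacet
facet normal -0.078 0.990 0.116
outer loop
vertex 2.809 -3.253 -3.333
vertex 2.287 -3.315 -3.156
vertex 3.28 -3.472 -1.151
endloop
endfacet
facet normal -0.297 -0.174 -0.939
outer loop
vertex 2.287 -3.315 -3.156
vertex 2.64 -3.848 -3.169
vertex 2.03 -3.778 -2.989
endloop
endfacet
facet normal -0.730 0.551 0.405
outer loop
vertex 2.287 -3.315 -3.156
vertex 2.03 -3.778 -2.989
vertex 3.28 -3.472 -1.151
endloop
endfacet
facet normal -0.297 -0.175 -0.939
outer loop
vertex 2.03 -3.778 -2.989
vertex 2.64 -3.848 -3.169
vertex 2.233 -4.294 -2.957
endloop
endfacet
facet normal -0.775 -0.269 0.572
outer loop
vertex 2.03 -3.778 -2.989
vertex 2.233 -4.294 -2.957
vertex 3.28 -3.472 -1.151
endloop
endfacet
facet normal -0.297 -0.175 -0.939
outer loop
vertex 2.233 -4.294 -2.957
vertex 2.64 -3.848 -3.169
vertex 2.743 -4.474 -3.085
endloop
endfacet
facet normal -0.178 -0.853 0.491
outer loop
vertex 2.233 -4.294 -2.957
vertex 2.743 -4.474 -3.085
vertex 3.28 -3.472 -1.151
endloop
endfacet
facet normal -0.297 -0.175 -0.939
outer loop
vertex 2.743 -4.474 -3.085
vertex 2.64 -3.848 -3.169
vertex 3.175 -4.183 -3.276
endloop
endfacet
facet normal 0.611 -0.760 0.224
outer loop
vertex 2.743 -4.474 -3.085
vertex 3.175 -4.183 -3.276
vertex 3.28 -3.472 -1.151
endloop
endfacet
facet normal -0.050 -0.440 -0.897
outer loop
vertex 0.099 2.87 1.792
vertex -0.631 3.038 1.75
vertex -0.043 3.443 1.519
endloop
endfacet
facet normal 0.921 0.329 0.211
outer loop
vertex 0.099 2.87 1.792
vertex -0.043 3.443 1.519
vertex -0.549 3.762 3.23
endloop
endfacet
facet normal -0.050 -0.439 -0.897
outer loop
vertex -0.043 3.443 1.519
vertex -0.631 3.038 1.75
vertex -0.628 3.712 1.42
endloop
endfacet
facet normal 0.423 0.905 -0.043
outer loop
vertex -0.043 3.443 1.519
vertex -0.628 3.712 1.42
vertex -0.549 3.762 3.23
endloop
endfacet
facet normal -0.049 -0.439 -0.897
outer loop
vertex -0.628 3.712 1.42
vertex -0.631 3.038 1.75
vertex -1.215 3.473 1.569
endloop
endfacet
facet normal -0.379 0.925 -0.009
outer loop
vertex -0.628 3.712 1.42
vertex -1.215 3.473 1.569
vertex -0.549 3.762 3.23
endloop
endfacet
facet normal -0.049 -0.439 -0.897
outer loop
vertex -1.215 3.473 1.569
vertex -0.631 3.038 1.75
vertex -1.362 2.907 1.854
endloop
endfacet
facet normal -0.881 0.374 0.288
outer loop
vertex -1.215 3.473 1.569
vertex -1.362 2.907 1.854
vertex -0.549 3.762 3.23
endloop
endfacet
facet normal -0.049 -0.439 -0.897
outer loop
vertex -1.362 2.907 1.854
vertex -0.631 3.038 1.75
vertex -0.959 2.439 2.061
endloop
endfacet
facet normal -0.707 -0.333 0.624
outer loop
vertex -1.362 2.907 1.854
vertex -0.959 2.439 2.061
vertex -0.549 3.762 3.23
endloop
endfacet
facet normal -0.049 -0.439 -0.897
outer loop
vertex -0.959 2.439 2.061
vertex -0.631 3.038 1.75
vertex -0.309 2.423 2.033
endloop
endfacet
facet normal 0.016 -0.665 0.747
outer loop
vertex -0.959 2.439 2.061
vertex -0.309 2.423 2.033
vertex -0.549 3.762 3.23
endloop
endfacet
facet normal -0.049 -0.439 -0.897
outer loop
vertex -0.309 2.423 2.033
vertex -0.631 3.038 1.75
vertex 0.099 2.87 1.792
endloop
endfacet
facet normal 0.739 -0.371 0.563
outer loop
vertex -0.309 2.423 2.033
vertex 0.099 2.87 1.792
vertex -0.549 3.762 3.23
endloop
endfacet

endsolid


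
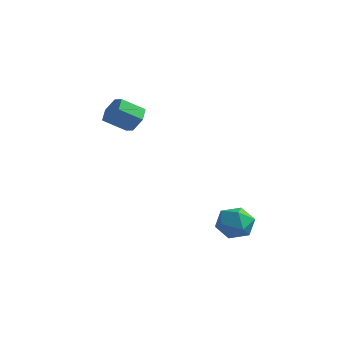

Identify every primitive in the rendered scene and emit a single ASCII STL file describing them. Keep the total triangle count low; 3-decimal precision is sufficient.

solid 
facet normal -0.178 0.092 0.980
outer loop
vertex 3.471 1.27 -3.045
vertex 2.999 0.612 -3.069
vertex 3.791 0.537 -2.918
endloop
endfacet
facet normal 0.467 0.345 0.814
outer loop
vertex 3.471 1.27 -3.045
vertex 3.791 0.537 -2.918
vertex 4.186 1.078 -3.374
endloop
endfacet
facet normal 0.383 0.863 0.329
outer loop
vertex 3.471 1.27 -3.045
vertex 4.186 1.078 -3.374
vertex 3.638 1.486 -3.807
endloop
endfacet
facet normal -0.314 0.929 0.195
outer loop
vertex 3.471 1.27 -3.045
vertex 3.638 1.486 -3.807
vertex 2.904 1.199 -3.619
endloop
endfacet
facet normal -0.662 0.453 0.598
outer loop
vertex 3.471 1.27 -3.045
vertex 2.904 1.199 -3.619
vertex 2.999 0.612 -3.069
endloop
endfacet
facet normal 0.840 -0.182 0.512
outer loop
vertex 4.186 1.078 -3.374
vertex 3.791 0.537 -2.918
vertex 4.156 0.301 -3.601
endloop
endfacet
facet normal -0.205 -0.593 0.779
outer loop
vertex 3.791 0.537 -2.918
vertex 2.999 0.612 -3.069
vertex 3.422 0.014 -3.413
endloop
endfacet
facet normal -0.987 -0.009 0.161
outer loop
vertex 2.999 0.612 -3.069
vertex 2.904 1.199 -3.619
vertex 2.874 0.422 -3.846
endloop
endfacet
facet normal -0.423 0.762 -0.490
outer loop
vertex 2.904 1.199 -3.619
vertex 3.638 1.486 -3.807
vertex 3.269 0.963 -4.302
endloop
endfacet
facet normal 0.704 0.655 -0.274
outer loop
vertex 3.638 1.486 -3.807
vertex 4.186 1.078 -3.374
vertex 4.061 0.888 -4.151
endloop
endfacet
facet normal 0.314 -0.929 -0.195
outer loop
vertex 3.589 0.23 -4.175
vertex 4.156 0.301 -3.601
vertex 3.422 0.014 -3.413
endloop
endfacet
facet normal -0.383 -0.863 -0.329
outer loop
vertex 3.589 0.23 -4.175
vertex 3.422 0.014 -3.413
vertex 2.874 0.422 -3.846
endloop
endfacet
facet normal -0.467 -0.345 -0.814
outer loop
vertex 3.589 0.23 -4.175
vertex 2.874 0.422 -3.846
vertex 3.269 0.963 -4.302
endloop
endfacet
facet normal 0.178 -0.092 -0.980
outer loop
vertex 3.589 0.23 -4.175
vertex 3.269 0.963 -4.302
vertex 4.061 0.888 -4.151
endloop
endfacet
facet normal 0.662 -0.453 -0.598
outer loop
vertex 3.589 0.23 -4.175
vertex 4.061 0.888 -4.151
vertex 4.156 0.301 -3.601
endloop
endfacet
facet normal 0.423 -0.762 0.490
outer loop
vertex 3.422 0.014 -3.413
vertex 4.156 0.301 -3.601
vertex 3.791 0.537 -2.918
endloop
endfacet
facet normal -0.704 -0.655 0.274
outer loop
vertex 2.874 0.422 -3.846
vertex 3.422 0.014 -3.413
vertex 2.999 0.612 -3.069
endloop
endfacet
facet normal -0.840 0.182 -0.512
outer loop
vertex 3.269 0.963 -4.302
vertex 2.874 0.422 -3.846
vertex 2.904 1.199 -3.619
endloop
endfacet
facet normal 0.205 0.593 -0.779
outer loop
vertex 4.061 0.888 -4.151
vertex 3.269 0.963 -4.302
vertex 3.638 1.486 -3.807
endloop
endfacet
facet normal 0.987 0.009 -0.161
outer loop
vertex 4.156 0.301 -3.601
vertex 4.061 0.888 -4.151
vertex 4.186 1.078 -3.374
endloop
endfacet
facet normal 0.580 0.600 -0.551
outer loop
vertex -0.308 0.389 0.896
vertex -0.837 0.694 0.671
vertex -0.544 0.907 1.211
endloop
endfacet
facet normal 0.730 -0.080 0.679
outer loop
vertex -0.308 0.389 0.896
vertex -0.544 0.907 1.211
vertex -0.934 -0.258 1.493
endloop
endfacet
facet normal 0.731 -0.081 0.678
outer loop
vertex -0.934 -0.258 1.493
vertex -0.544 0.907 1.211
vertex -1.169 0.26 1.808
endloop
endfacet
facet normal -0.579 -0.599 0.553
outer loop
vertex -0.934 -0.258 1.493
vertex -1.169 0.26 1.808
vertex -1.463 0.046 1.269
endloop
endfacet
facet normal 0.580 0.600 -0.551
outer loop
vertex -0.544 0.907 1.211
vertex -0.837 0.694 0.671
vertex -1.072 1.211 0.986
endloop
endfacet
facet normal 0.051 0.650 0.758
outer loop
vertex -0.544 0.907 1.211
vertex -1.072 1.211 0.986
vertex -1.169 0.26 1.808
endloop
endfacet
facet normal 0.052 0.650 0.758
outer loop
vertex -1.169 0.26 1.808
vertex -1.072 1.211 0.986
vertex -1.698 0.564 1.584
endloop
endfacet
facet normal -0.579 -0.599 0.553
outer loop
vertex -1.169 0.26 1.808
vertex -1.698 0.564 1.584
vertex -1.463 0.046 1.269
endloop
endfacet
facet normal 0.579 0.600 -0.553
outer loop
vertex -1.072 1.211 0.986
vertex -0.837 0.694 0.671
vertex -1.366 0.998 0.447
endloop
endfacet
facet normal -0.678 0.731 0.081
outer loop
vertex -1.072 1.211 0.986
vertex -1.366 0.998 0.447
vertex -1.698 0.564 1.584
endloop
endfacet
facet normal -0.678 0.731 0.081
outer loop
vertex -1.698 0.564 1.584
vertex -1.366 0.998 0.447
vertex -1.992 0.351 1.044
endloop
endfacet
facet normal -0.580 -0.599 0.552
outer loop
vertex -1.698 0.564 1.584
vertex -1.992 0.351 1.044
vertex -1.463 0.046 1.269
endloop
endfacet
facet normal 0.579 0.599 -0.553
outer loop
vertex -1.366 0.998 0.447
vertex -0.837 0.694 0.671
vertex -1.131 0.48 0.132
endloop
endfacet
facet normal -0.730 0.081 -0.678
outer loop
vertex -1.366 0.998 0.447
vertex -1.131 0.48 0.132
vertex -1.992 0.351 1.044
endloop
endfacet
facet normal -0.730 0.080 -0.678
outer loop
vertex -1.992 0.351 1.044
vertex -1.131 0.48 0.132
vertex -1.756 -0.167 0.729
endloop
endfacet
facet normal -0.580 -0.600 0.551
outer loop
vertex -1.992 0.351 1.044
vertex -1.756 -0.167 0.729
vertex -1.463 0.046 1.269
endloop
endfacet
facet normal 0.579 0.599 -0.553
outer loop
vertex -1.131 0.48 0.132
vertex -0.837 0.694 0.671
vertex -0.602 0.176 0.356
endloop
endfacet
facet normal -0.052 -0.650 -0.759
outer loop
vertex -1.131 0.48 0.132
vertex -0.602 0.176 0.356
vertex -1.756 -0.167 0.729
endloop
endfacet
facet normal -0.052 -0.650 -0.758
outer loop
vertex -1.756 -0.167 0.729
vertex -0.602 0.176 0.356
vertex -1.228 -0.471 0.954
endloop
endfacet
facet normal -0.580 -0.600 0.551
outer loop
vertex -1.756 -0.167 0.729
vertex -1.228 -0.471 0.954
vertex -1.463 0.046 1.269
endloop
endfacet
facet normal 0.580 0.599 -0.552
outer loop
vertex -0.602 0.176 0.356
vertex -0.837 0.694 0.671
vertex -0.308 0.389 0.896
endloop
endfacet
facet normal 0.678 -0.731 -0.081
outer loop
vertex -0.602 0.176 0.356
vertex -0.308 0.389 0.896
vertex -1.228 -0.471 0.954
endloop
endfacet
facet normal 0.678 -0.731 -0.081
outer loop
vertex -1.228 -0.471 0.954
vertex -0.308 0.389 0.896
vertex -0.934 -0.258 1.493
endloop
endfacet
facet normal -0.579 -0.600 0.553
outer loop
vertex -1.228 -0.471 0.954
vertex -0.934 -0.258 1.493
vertex -1.463 0.046 1.269
endloop
endfacet

endsolid


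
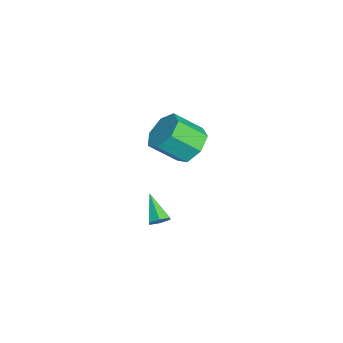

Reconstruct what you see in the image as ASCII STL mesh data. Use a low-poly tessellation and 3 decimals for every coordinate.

solid 
facet normal 0.727 0.312 -0.612
outer loop
vertex 4.864 2.752 3.442
vertex 4.53 2.748 3.043
vertex 4.587 3.178 3.33
endloop
endfacet
facet normal 0.201 0.369 0.908
outer loop
vertex 4.864 2.752 3.442
vertex 4.587 3.178 3.33
vertex 3.47 2.292 3.937
endloop
endfacet
facet normal 0.726 0.313 -0.612
outer loop
vertex 4.587 3.178 3.33
vertex 4.53 2.748 3.043
vertex 4.253 3.174 2.932
endloop
endfacet
facet normal -0.447 0.816 0.367
outer loop
vertex 4.587 3.178 3.33
vertex 4.253 3.174 2.932
vertex 3.47 2.292 3.937
endloop
endfacet
facet normal 0.726 0.313 -0.612
outer loop
vertex 4.253 3.174 2.932
vertex 4.53 2.748 3.043
vertex 4.196 2.744 2.645
endloop
endfacet
facet normal -0.863 0.355 -0.361
outer loop
vertex 4.253 3.174 2.932
vertex 4.196 2.744 2.645
vertex 3.47 2.292 3.937
endloop
endfacet
facet normal 0.726 0.313 -0.612
outer loop
vertex 4.196 2.744 2.645
vertex 4.53 2.748 3.043
vertex 4.473 2.319 2.756
endloop
endfacet
facet normal -0.629 -0.553 -0.547
outer loop
vertex 4.196 2.744 2.645
vertex 4.473 2.319 2.756
vertex 3.47 2.292 3.937
endloop
endfacet
facet normal 0.726 0.313 -0.612
outer loop
vertex 4.473 2.319 2.756
vertex 4.53 2.748 3.043
vertex 4.807 2.323 3.154
endloop
endfacet
facet normal 0.019 -1.000 -0.006
outer loop
vertex 4.473 2.319 2.756
vertex 4.807 2.323 3.154
vertex 3.47 2.292 3.937
endloop
endfacet
facet normal 0.727 0.314 -0.611
outer loop
vertex 4.807 2.323 3.154
vertex 4.53 2.748 3.043
vertex 4.864 2.752 3.442
endloop
endfacet
facet normal 0.434 -0.541 0.720
outer loop
vertex 4.807 2.323 3.154
vertex 4.864 2.752 3.442
vertex 3.47 2.292 3.937
endloop
endfacet
facet normal -0.096 0.756 -0.647
outer loop
vertex -0.219 3.735 3.052
vertex -1.19 3.916 3.407
vertex -0.283 4.321 3.746
endloop
endfacet
facet normal 0.993 0.119 -0.009
outer loop
vertex -0.219 3.735 3.052
vertex -0.283 4.321 3.746
vertex -0.058 2.464 4.138
endloop
endfacet
facet normal 0.993 0.119 -0.008
outer loop
vertex -0.058 2.464 4.138
vertex -0.283 4.321 3.746
vertex -0.122 3.05 4.833
endloop
endfacet
facet normal 0.096 -0.757 0.647
outer loop
vertex -0.058 2.464 4.138
vertex -0.122 3.05 4.833
vertex -1.03 2.644 4.493
endloop
endfacet
facet normal -0.096 0.756 -0.647
outer loop
vertex -0.283 4.321 3.746
vertex -1.19 3.916 3.407
vertex -1.031 4.602 4.185
endloop
endfacet
facet normal 0.564 0.577 0.591
outer loop
vertex -0.283 4.321 3.746
vertex -1.031 4.602 4.185
vertex -0.122 3.05 4.833
endloop
endfacet
facet normal 0.563 0.577 0.592
outer loop
vertex -0.122 3.05 4.833
vertex -1.031 4.602 4.185
vertex -0.87 3.33 5.272
endloop
endfacet
facet normal 0.096 -0.757 0.647
outer loop
vertex -0.122 3.05 4.833
vertex -0.87 3.33 5.272
vertex -1.03 2.644 4.493
endloop
endfacet
facet normal -0.096 0.756 -0.647
outer loop
vertex -1.031 4.602 4.185
vertex -1.19 3.916 3.407
vertex -1.898 4.366 4.038
endloop
endfacet
facet normal -0.290 0.600 0.745
outer loop
vertex -1.031 4.602 4.185
vertex -1.898 4.366 4.038
vertex -0.87 3.33 5.272
endloop
endfacet
facet normal -0.289 0.601 0.745
outer loop
vertex -0.87 3.33 5.272
vertex -1.898 4.366 4.038
vertex -1.738 3.095 5.125
endloop
endfacet
facet normal 0.095 -0.757 0.647
outer loop
vertex -0.87 3.33 5.272
vertex -1.738 3.095 5.125
vertex -1.03 2.644 4.493
endloop
endfacet
facet normal -0.096 0.757 -0.647
outer loop
vertex -1.898 4.366 4.038
vertex -1.19 3.916 3.407
vertex -2.233 3.791 3.415
endloop
endfacet
facet normal -0.925 0.173 0.338
outer loop
vertex -1.898 4.366 4.038
vertex -2.233 3.791 3.415
vertex -1.738 3.095 5.125
endloop
endfacet
facet normal -0.925 0.172 0.338
outer loop
vertex -1.738 3.095 5.125
vertex -2.233 3.791 3.415
vertex -2.072 2.52 4.502
endloop
endfacet
facet normal 0.096 -0.757 0.647
outer loop
vertex -1.738 3.095 5.125
vertex -2.072 2.52 4.502
vertex -1.03 2.644 4.493
endloop
endfacet
facet normal -0.096 0.756 -0.647
outer loop
vertex -2.233 3.791 3.415
vertex -1.19 3.916 3.407
vertex -1.782 3.31 2.786
endloop
endfacet
facet normal -0.864 -0.386 -0.324
outer loop
vertex -2.233 3.791 3.415
vertex -1.782 3.31 2.786
vertex -2.072 2.52 4.502
endloop
endfacet
facet normal -0.864 -0.385 -0.323
outer loop
vertex -2.072 2.52 4.502
vertex -1.782 3.31 2.786
vertex -1.622 2.039 3.873
endloop
endfacet
facet normal 0.096 -0.757 0.647
outer loop
vertex -2.072 2.52 4.502
vertex -1.622 2.039 3.873
vertex -1.03 2.644 4.493
endloop
endfacet
facet normal -0.096 0.757 -0.647
outer loop
vertex -1.782 3.31 2.786
vertex -1.19 3.916 3.407
vertex -0.886 3.285 2.624
endloop
endfacet
facet normal -0.152 -0.653 -0.742
outer loop
vertex -1.782 3.31 2.786
vertex -0.886 3.285 2.624
vertex -1.622 2.039 3.873
endloop
endfacet
facet normal -0.152 -0.653 -0.742
outer loop
vertex -1.622 2.039 3.873
vertex -0.886 3.285 2.624
vertex -0.725 2.014 3.711
endloop
endfacet
facet normal 0.096 -0.757 0.647
outer loop
vertex -1.622 2.039 3.873
vertex -0.725 2.014 3.711
vertex -1.03 2.644 4.493
endloop
endfacet
facet normal -0.095 0.757 -0.647
outer loop
vertex -0.886 3.285 2.624
vertex -1.19 3.916 3.407
vertex -0.219 3.735 3.052
endloop
endfacet
facet normal 0.675 -0.428 -0.601
outer loop
vertex -0.886 3.285 2.624
vertex -0.219 3.735 3.052
vertex -0.725 2.014 3.711
endloop
endfacet
facet normal 0.674 -0.429 -0.602
outer loop
vertex -0.725 2.014 3.711
vertex -0.219 3.735 3.052
vertex -0.058 2.464 4.138
endloop
endfacet
facet normal 0.096 -0.756 0.647
outer loop
vertex -0.725 2.014 3.711
vertex -0.058 2.464 4.138
vertex -1.03 2.644 4.493
endloop
endfacet

endsolid


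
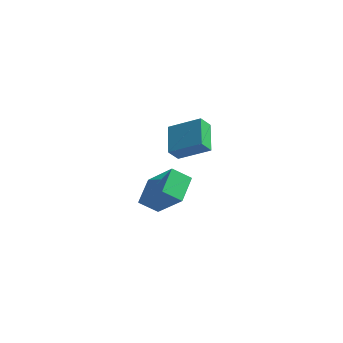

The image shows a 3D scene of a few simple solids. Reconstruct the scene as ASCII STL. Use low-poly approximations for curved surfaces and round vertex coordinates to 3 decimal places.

solid 
facet normal -0.630 -0.509 0.587
outer loop
vertex -1.939 -3.058 -2.557
vertex -2.317 -1.706 -1.79
vertex -3.515 -2.71 -3.947
endloop
endfacet
facet normal 0.237 -0.845 -0.480
outer loop
vertex -2.803 -2.134 -4.61
vertex -1.939 -3.058 -2.557
vertex -3.515 -2.71 -3.947
endloop
endfacet
facet normal -0.630 -0.509 0.587
outer loop
vertex -3.515 -2.71 -3.947
vertex -2.317 -1.706 -1.79
vertex -3.893 -1.358 -3.18
endloop
endfacet
facet normal -0.740 0.163 -0.653
outer loop
vertex -3.893 -1.358 -3.18
vertex -2.803 -2.134 -4.61
vertex -3.515 -2.71 -3.947
endloop
endfacet
facet normal 0.740 -0.163 0.653
outer loop
vertex -1.939 -3.058 -2.557
vertex -1.605 -1.13 -2.453
vertex -2.317 -1.706 -1.79
endloop
endfacet
facet normal 0.237 -0.845 -0.480
outer loop
vertex -1.227 -2.482 -3.22
vertex -1.939 -3.058 -2.557
vertex -2.803 -2.134 -4.61
endloop
endfacet
facet normal 0.740 -0.163 0.653
outer loop
vertex -1.227 -2.482 -3.22
vertex -1.605 -1.13 -2.453
vertex -1.939 -3.058 -2.557
endloop
endfacet
facet normal -0.237 0.845 0.480
outer loop
vertex -2.317 -1.706 -1.79
vertex -1.605 -1.13 -2.453
vertex -3.893 -1.358 -3.18
endloop
endfacet
facet normal -0.740 0.163 -0.653
outer loop
vertex -3.181 -0.782 -3.843
vertex -2.803 -2.134 -4.61
vertex -3.893 -1.358 -3.18
endloop
endfacet
facet normal -0.237 0.845 0.480
outer loop
vertex -3.893 -1.358 -3.18
vertex -1.605 -1.13 -2.453
vertex -3.181 -0.782 -3.843
endloop
endfacet
facet normal 0.630 0.509 -0.587
outer loop
vertex -3.181 -0.782 -3.843
vertex -1.227 -2.482 -3.22
vertex -2.803 -2.134 -4.61
endloop
endfacet
facet normal 0.630 0.509 -0.587
outer loop
vertex -1.605 -1.13 -2.453
vertex -1.227 -2.482 -3.22
vertex -3.181 -0.782 -3.843
endloop
endfacet
facet normal -0.856 -0.254 -0.451
outer loop
vertex -0.298 -4.971 1.299
vertex -1.091 -3.82 2.156
vertex -0.147 -4.426 0.706
endloop
endfacet
facet normal 0.483 -0.702 -0.522
outer loop
vertex 1.291 -4.0 1.464
vertex -0.298 -4.971 1.299
vertex -0.147 -4.426 0.706
endloop
endfacet
facet normal -0.856 -0.253 -0.451
outer loop
vertex -0.147 -4.426 0.706
vertex -1.091 -3.82 2.156
vertex -0.94 -3.274 1.563
endloop
endfacet
facet normal 0.184 0.665 -0.724
outer loop
vertex -0.94 -3.274 1.563
vertex 1.291 -4.0 1.464
vertex -0.147 -4.426 0.706
endloop
endfacet
facet normal -0.184 -0.665 0.723
outer loop
vertex -0.298 -4.971 1.299
vertex 0.347 -3.394 2.914
vertex -1.091 -3.82 2.156
endloop
endfacet
facet normal 0.483 -0.702 -0.523
outer loop
vertex 1.14 -4.546 2.057
vertex -0.298 -4.971 1.299
vertex 1.291 -4.0 1.464
endloop
endfacet
facet normal -0.185 -0.665 0.723
outer loop
vertex 1.14 -4.546 2.057
vertex 0.347 -3.394 2.914
vertex -0.298 -4.971 1.299
endloop
endfacet
facet normal -0.484 0.702 0.523
outer loop
vertex -1.091 -3.82 2.156
vertex 0.347 -3.394 2.914
vertex -0.94 -3.274 1.563
endloop
endfacet
facet normal 0.184 0.666 -0.723
outer loop
vertex 0.498 -2.849 2.321
vertex 1.291 -4.0 1.464
vertex -0.94 -3.274 1.563
endloop
endfacet
facet normal -0.483 0.702 0.523
outer loop
vertex -0.94 -3.274 1.563
vertex 0.347 -3.394 2.914
vertex 0.498 -2.849 2.321
endloop
endfacet
facet normal 0.856 0.253 0.451
outer loop
vertex 0.498 -2.849 2.321
vertex 1.14 -4.546 2.057
vertex 1.291 -4.0 1.464
endloop
endfacet
facet normal 0.856 0.254 0.451
outer loop
vertex 0.347 -3.394 2.914
vertex 1.14 -4.546 2.057
vertex 0.498 -2.849 2.321
endloop
endfacet

endsolid


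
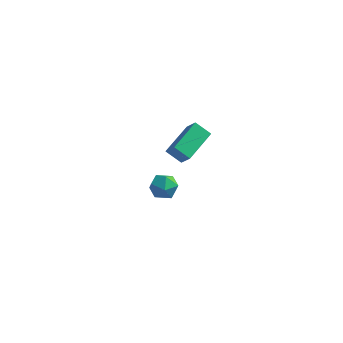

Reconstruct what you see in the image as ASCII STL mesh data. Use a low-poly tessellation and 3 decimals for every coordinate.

solid 
facet normal -0.099 0.606 0.789
outer loop
vertex -3.431 2.547 -2.883
vertex -4.204 2.291 -2.784
vertex -3.591 1.899 -2.406
endloop
endfacet
facet normal 0.576 0.388 0.720
outer loop
vertex -3.431 2.547 -2.883
vertex -3.591 1.899 -2.406
vertex -2.947 1.885 -2.914
endloop
endfacet
facet normal 0.807 0.586 0.075
outer loop
vertex -3.431 2.547 -2.883
vertex -2.947 1.885 -2.914
vertex -3.162 2.269 -3.606
endloop
endfacet
facet normal 0.272 0.928 -0.255
outer loop
vertex -3.431 2.547 -2.883
vertex -3.162 2.269 -3.606
vertex -3.939 2.519 -3.526
endloop
endfacet
facet normal -0.287 0.940 0.186
outer loop
vertex -3.431 2.547 -2.883
vertex -3.939 2.519 -3.526
vertex -4.204 2.291 -2.784
endloop
endfacet
facet normal 0.581 -0.325 0.746
outer loop
vertex -2.947 1.885 -2.914
vertex -3.591 1.899 -2.406
vertex -3.421 1.221 -2.834
endloop
endfacet
facet normal -0.512 0.028 0.859
outer loop
vertex -3.591 1.899 -2.406
vertex -4.204 2.291 -2.784
vertex -4.198 1.471 -2.754
endloop
endfacet
facet normal -0.815 0.568 -0.117
outer loop
vertex -4.204 2.291 -2.784
vertex -3.939 2.519 -3.526
vertex -4.413 1.855 -3.446
endloop
endfacet
facet normal 0.091 0.548 -0.832
outer loop
vertex -3.939 2.519 -3.526
vertex -3.162 2.269 -3.606
vertex -3.769 1.841 -3.954
endloop
endfacet
facet normal 0.954 -0.004 -0.299
outer loop
vertex -3.162 2.269 -3.606
vertex -2.947 1.885 -2.914
vertex -3.156 1.449 -3.576
endloop
endfacet
facet normal -0.272 -0.928 0.255
outer loop
vertex -3.929 1.193 -3.477
vertex -3.421 1.221 -2.834
vertex -4.198 1.471 -2.754
endloop
endfacet
facet normal -0.807 -0.586 -0.075
outer loop
vertex -3.929 1.193 -3.477
vertex -4.198 1.471 -2.754
vertex -4.413 1.855 -3.446
endloop
endfacet
facet normal -0.576 -0.388 -0.720
outer loop
vertex -3.929 1.193 -3.477
vertex -4.413 1.855 -3.446
vertex -3.769 1.841 -3.954
endloop
endfacet
facet normal 0.099 -0.606 -0.789
outer loop
vertex -3.929 1.193 -3.477
vertex -3.769 1.841 -3.954
vertex -3.156 1.449 -3.576
endloop
endfacet
facet normal 0.287 -0.940 -0.186
outer loop
vertex -3.929 1.193 -3.477
vertex -3.156 1.449 -3.576
vertex -3.421 1.221 -2.834
endloop
endfacet
facet normal -0.091 -0.548 0.832
outer loop
vertex -4.198 1.471 -2.754
vertex -3.421 1.221 -2.834
vertex -3.591 1.899 -2.406
endloop
endfacet
facet normal -0.954 0.004 0.299
outer loop
vertex -4.413 1.855 -3.446
vertex -4.198 1.471 -2.754
vertex -4.204 2.291 -2.784
endloop
endfacet
facet normal -0.581 0.325 -0.746
outer loop
vertex -3.769 1.841 -3.954
vertex -4.413 1.855 -3.446
vertex -3.939 2.519 -3.526
endloop
endfacet
facet normal 0.512 -0.028 -0.859
outer loop
vertex -3.156 1.449 -3.576
vertex -3.769 1.841 -3.954
vertex -3.162 2.269 -3.606
endloop
endfacet
facet normal 0.815 -0.568 0.117
outer loop
vertex -3.421 1.221 -2.834
vertex -3.156 1.449 -3.576
vertex -2.947 1.885 -2.914
endloop
endfacet
facet normal -0.532 0.374 -0.760
outer loop
vertex -2.52 -1.517 2.724
vertex -2.022 0.195 3.217
vertex -1.749 -1.577 2.154
endloop
endfacet
facet normal -0.269 -0.926 -0.266
outer loop
vertex -1.238 -1.935 2.883
vertex -2.52 -1.517 2.724
vertex -1.749 -1.577 2.154
endloop
endfacet
facet normal -0.533 0.373 -0.759
outer loop
vertex -1.749 -1.577 2.154
vertex -2.022 0.195 3.217
vertex -1.252 0.136 2.647
endloop
endfacet
facet normal 0.803 -0.062 -0.593
outer loop
vertex -1.252 0.136 2.647
vertex -1.238 -1.935 2.883
vertex -1.749 -1.577 2.154
endloop
endfacet
facet normal -0.803 0.063 0.593
outer loop
vertex -2.52 -1.517 2.724
vertex -1.511 -0.163 3.946
vertex -2.022 0.195 3.217
endloop
endfacet
facet normal -0.269 -0.925 -0.267
outer loop
vertex -2.008 -1.876 3.453
vertex -2.52 -1.517 2.724
vertex -1.238 -1.935 2.883
endloop
endfacet
facet normal -0.802 0.062 0.594
outer loop
vertex -2.008 -1.876 3.453
vertex -1.511 -0.163 3.946
vertex -2.52 -1.517 2.724
endloop
endfacet
facet normal 0.268 0.926 0.267
outer loop
vertex -2.022 0.195 3.217
vertex -1.511 -0.163 3.946
vertex -1.252 0.136 2.647
endloop
endfacet
facet normal 0.802 -0.062 -0.594
outer loop
vertex -0.74 -0.223 3.376
vertex -1.238 -1.935 2.883
vertex -1.252 0.136 2.647
endloop
endfacet
facet normal 0.269 0.925 0.267
outer loop
vertex -1.252 0.136 2.647
vertex -1.511 -0.163 3.946
vertex -0.74 -0.223 3.376
endloop
endfacet
facet normal 0.533 -0.374 0.759
outer loop
vertex -0.74 -0.223 3.376
vertex -2.008 -1.876 3.453
vertex -1.238 -1.935 2.883
endloop
endfacet
facet normal 0.533 -0.373 0.760
outer loop
vertex -1.511 -0.163 3.946
vertex -2.008 -1.876 3.453
vertex -0.74 -0.223 3.376
endloop
endfacet

endsolid


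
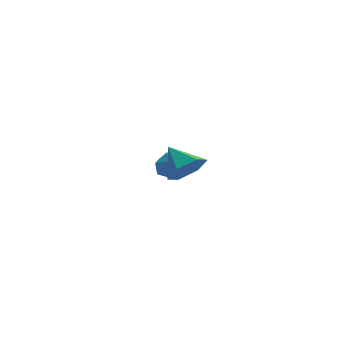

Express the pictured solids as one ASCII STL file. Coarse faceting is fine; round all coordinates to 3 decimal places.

solid 
facet normal 0.770 -0.330 -0.546
outer loop
vertex 0.918 -2.802 2.108
vertex 0.351 -3.509 1.737
vertex 0.406 -2.64 1.289
endloop
endfacet
facet normal -0.057 0.972 0.228
outer loop
vertex 0.918 -2.802 2.108
vertex 0.406 -2.64 1.289
vertex -0.811 -3.011 2.563
endloop
endfacet
facet normal 0.769 -0.331 -0.547
outer loop
vertex 0.406 -2.64 1.289
vertex 0.351 -3.509 1.737
vertex -0.162 -3.348 0.918
endloop
endfacet
facet normal -0.612 0.692 -0.383
outer loop
vertex 0.406 -2.64 1.289
vertex -0.162 -3.348 0.918
vertex -0.811 -3.011 2.563
endloop
endfacet
facet normal 0.769 -0.331 -0.547
outer loop
vertex -0.162 -3.348 0.918
vertex 0.351 -3.509 1.737
vertex -0.217 -4.217 1.366
endloop
endfacet
facet normal -0.932 -0.118 -0.343
outer loop
vertex -0.162 -3.348 0.918
vertex -0.217 -4.217 1.366
vertex -0.811 -3.011 2.563
endloop
endfacet
facet normal 0.769 -0.331 -0.547
outer loop
vertex -0.217 -4.217 1.366
vertex 0.351 -3.509 1.737
vertex 0.296 -4.379 2.186
endloop
endfacet
facet normal -0.696 -0.648 0.308
outer loop
vertex -0.217 -4.217 1.366
vertex 0.296 -4.379 2.186
vertex -0.811 -3.011 2.563
endloop
endfacet
facet normal 0.769 -0.331 -0.547
outer loop
vertex 0.296 -4.379 2.186
vertex 0.351 -3.509 1.737
vertex 0.864 -3.671 2.557
endloop
endfacet
facet normal -0.142 -0.368 0.919
outer loop
vertex 0.296 -4.379 2.186
vertex 0.864 -3.671 2.557
vertex -0.811 -3.011 2.563
endloop
endfacet
facet normal 0.769 -0.330 -0.547
outer loop
vertex 0.864 -3.671 2.557
vertex 0.351 -3.509 1.737
vertex 0.918 -2.802 2.108
endloop
endfacet
facet normal 0.178 0.443 0.879
outer loop
vertex 0.864 -3.671 2.557
vertex 0.918 -2.802 2.108
vertex -0.811 -3.011 2.563
endloop
endfacet
facet normal -0.808 -0.102 0.580
outer loop
vertex -4.118 2.375 -1.767
vertex -3.85 1.614 -1.527
vertex -3.623 2.297 -1.091
endloop
endfacet
facet normal -0.621 0.584 0.522
outer loop
vertex -4.118 2.375 -1.767
vertex -3.623 2.297 -1.091
vertex -3.493 2.923 -1.637
endloop
endfacet
facet normal -0.630 0.758 -0.169
outer loop
vertex -4.118 2.375 -1.767
vertex -3.493 2.923 -1.637
vertex -3.64 2.628 -2.411
endloop
endfacet
facet normal -0.822 0.178 -0.540
outer loop
vertex -4.118 2.375 -1.767
vertex -3.64 2.628 -2.411
vertex -3.86 1.819 -2.343
endloop
endfacet
facet normal -0.933 -0.353 -0.077
outer loop
vertex -4.118 2.375 -1.767
vertex -3.86 1.819 -2.343
vertex -3.85 1.614 -1.527
endloop
endfacet
facet normal 0.049 0.651 0.758
outer loop
vertex -3.493 2.923 -1.637
vertex -3.623 2.297 -1.091
vertex -2.84 2.501 -1.317
endloop
endfacet
facet normal -0.254 -0.459 0.851
outer loop
vertex -3.623 2.297 -1.091
vertex -3.85 1.614 -1.527
vertex -3.06 1.692 -1.249
endloop
endfacet
facet normal -0.455 -0.865 -0.212
outer loop
vertex -3.85 1.614 -1.527
vertex -3.86 1.819 -2.343
vertex -3.207 1.397 -2.023
endloop
endfacet
facet normal -0.276 -0.006 -0.961
outer loop
vertex -3.86 1.819 -2.343
vertex -3.64 2.628 -2.411
vertex -3.077 2.023 -2.569
endloop
endfacet
facet normal 0.035 0.932 -0.362
outer loop
vertex -3.64 2.628 -2.411
vertex -3.493 2.923 -1.637
vertex -2.85 2.706 -2.133
endloop
endfacet
facet normal 0.822 -0.178 0.540
outer loop
vertex -2.582 1.945 -1.893
vertex -2.84 2.501 -1.317
vertex -3.06 1.692 -1.249
endloop
endfacet
facet normal 0.630 -0.758 0.169
outer loop
vertex -2.582 1.945 -1.893
vertex -3.06 1.692 -1.249
vertex -3.207 1.397 -2.023
endloop
endfacet
facet normal 0.621 -0.584 -0.522
outer loop
vertex -2.582 1.945 -1.893
vertex -3.207 1.397 -2.023
vertex -3.077 2.023 -2.569
endloop
endfacet
facet normal 0.808 0.102 -0.580
outer loop
vertex -2.582 1.945 -1.893
vertex -3.077 2.023 -2.569
vertex -2.85 2.706 -2.133
endloop
endfacet
facet normal 0.933 0.353 0.077
outer loop
vertex -2.582 1.945 -1.893
vertex -2.85 2.706 -2.133
vertex -2.84 2.501 -1.317
endloop
endfacet
facet normal 0.276 0.006 0.961
outer loop
vertex -3.06 1.692 -1.249
vertex -2.84 2.501 -1.317
vertex -3.623 2.297 -1.091
endloop
endfacet
facet normal -0.035 -0.932 0.362
outer loop
vertex -3.207 1.397 -2.023
vertex -3.06 1.692 -1.249
vertex -3.85 1.614 -1.527
endloop
endfacet
facet normal -0.049 -0.651 -0.758
outer loop
vertex -3.077 2.023 -2.569
vertex -3.207 1.397 -2.023
vertex -3.86 1.819 -2.343
endloop
endfacet
facet normal 0.254 0.459 -0.851
outer loop
vertex -2.85 2.706 -2.133
vertex -3.077 2.023 -2.569
vertex -3.64 2.628 -2.411
endloop
endfacet
facet normal 0.455 0.865 0.212
outer loop
vertex -2.84 2.501 -1.317
vertex -2.85 2.706 -2.133
vertex -3.493 2.923 -1.637
endloop
endfacet

endsolid
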